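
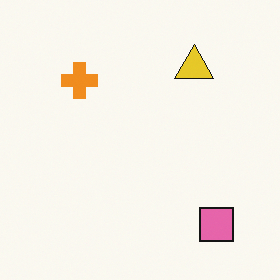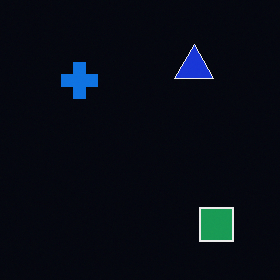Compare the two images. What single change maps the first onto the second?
It was color-inverted (negative).

The light background has become dark and every shape's color is its complement — a photographic negative.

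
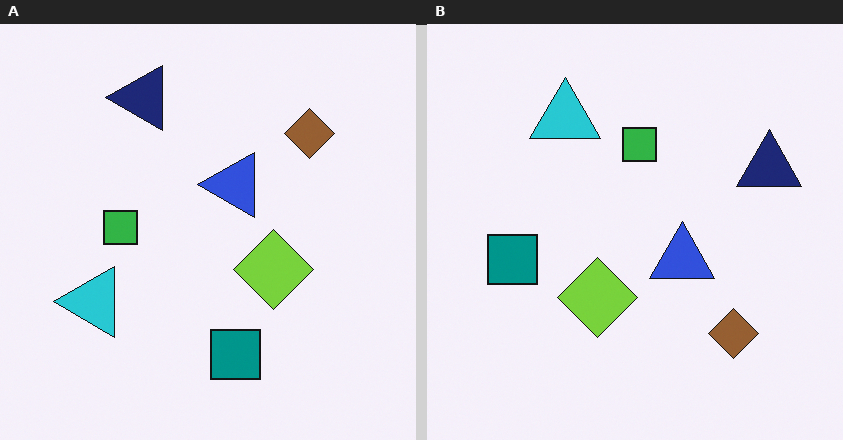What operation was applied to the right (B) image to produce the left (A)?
The image was rotated 90° counter-clockwise.

The navy triangle sits in the right of the right (B) image and the top of the left (A) — consistent with a whole-image 90° counter-clockwise rotation.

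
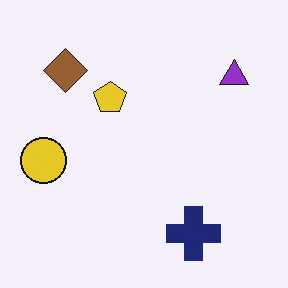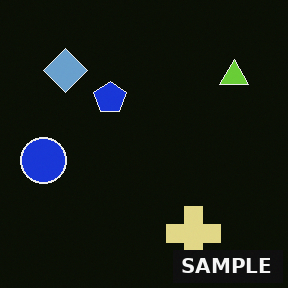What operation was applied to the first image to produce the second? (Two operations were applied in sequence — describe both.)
Color-inverted (negative), then watermarked with the text "SAMPLE" in the lower-right corner.

The light background has become dark and every shape's color is its complement — a photographic negative. A dark label reading "SAMPLE" appears in the lower-right corner.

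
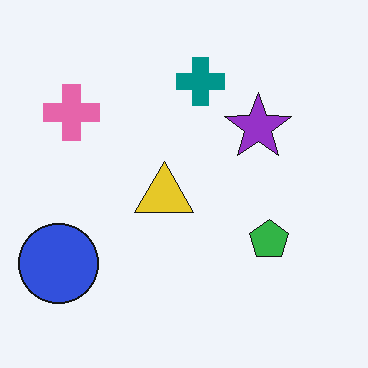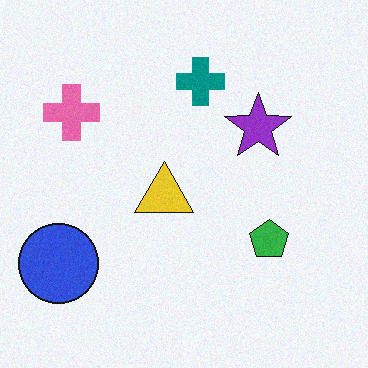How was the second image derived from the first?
The second image is the first degraded with a light layer of grain.

Random speckle covers the whole image, including the flat background.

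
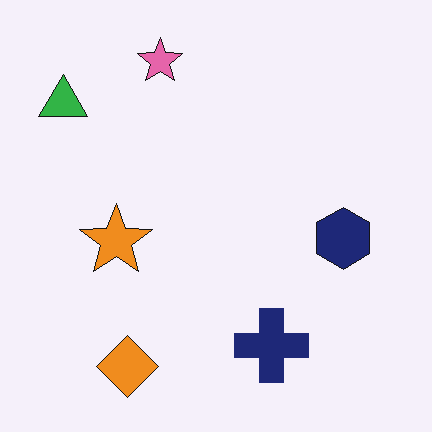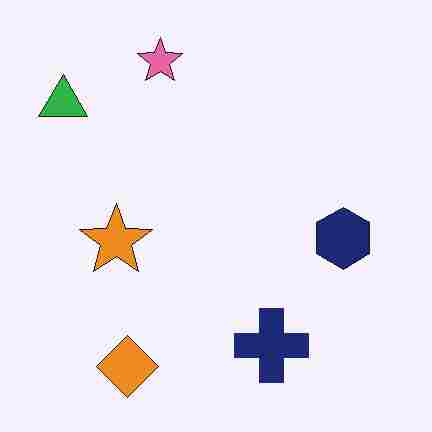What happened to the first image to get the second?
The image was heavily JPEG-compressed with obvious blocking artifacts.

Blocky 8×8 compression artifacts appear around shape edges and the flat background shows ringing — characteristic JPEG degradation.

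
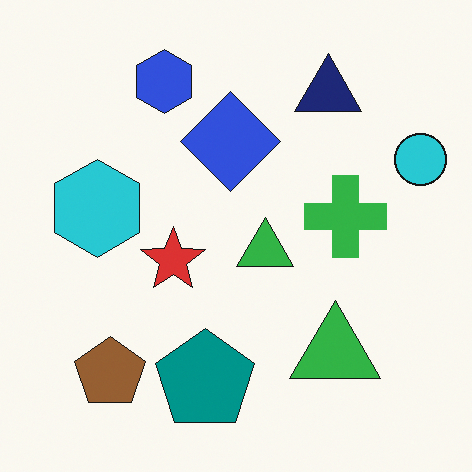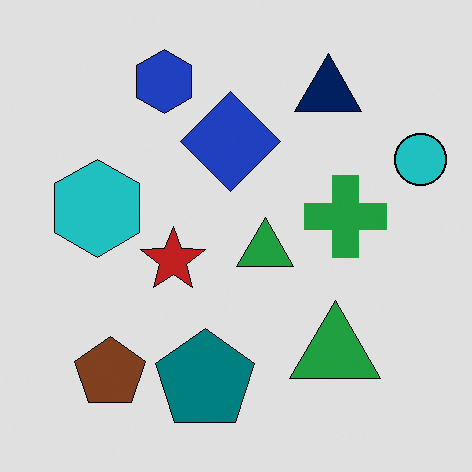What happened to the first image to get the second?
The image was moderately posterized.

Each flat color has snapped to a coarser quantized level — most visibly, the near-white background has dropped to a flat grey.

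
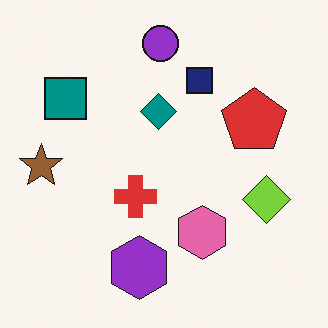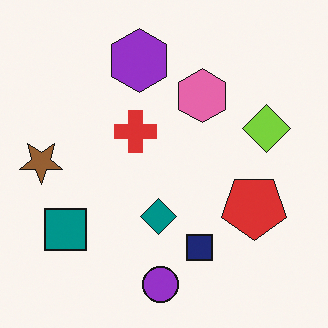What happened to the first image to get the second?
It was flipped vertically (top ↔ bottom).

The purple circle is in the top of the first image and the bottom of the second — shapes on opposite sides of the horizontal midline have swapped in a mirror flip.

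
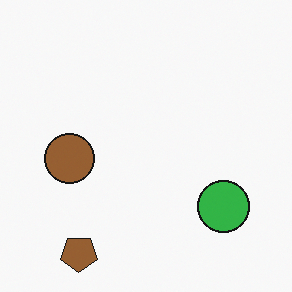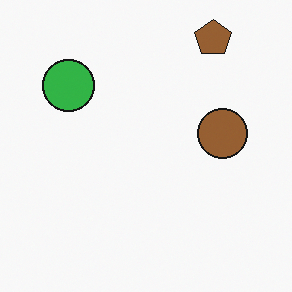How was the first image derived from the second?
Rotated 180°.

The brown pentagon sits in the top-right of the second image and the bottom-left of the first — consistent with a whole-image 180° rotation.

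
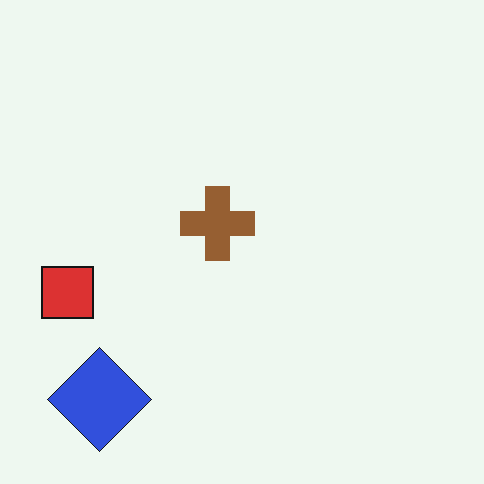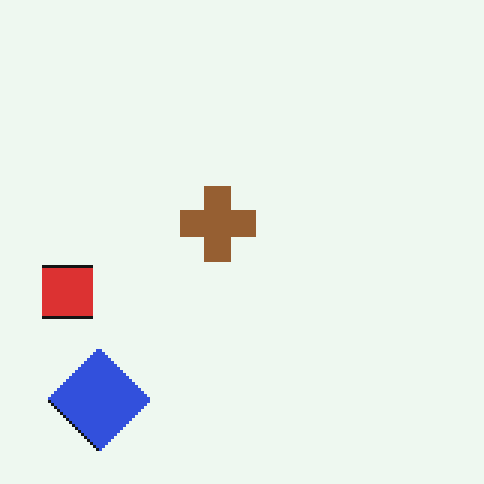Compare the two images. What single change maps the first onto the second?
This is the original image lightly pixelated (a mild mosaic effect).

Shapes are reduced to large square blocks; fine edges and outlines are lost — a downscale-then-upscale (mosaic) effect.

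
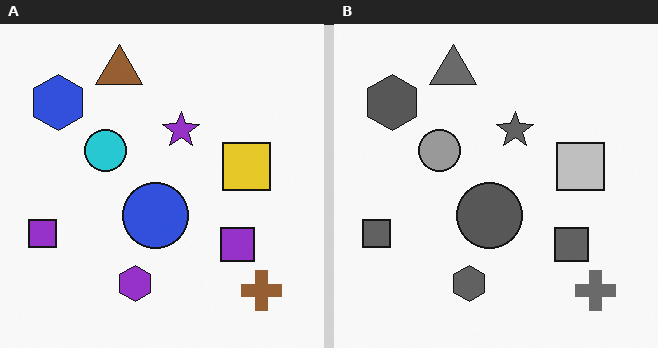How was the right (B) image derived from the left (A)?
This is the original image converted to grayscale.

All color is removed — every shape is now a shade of grey.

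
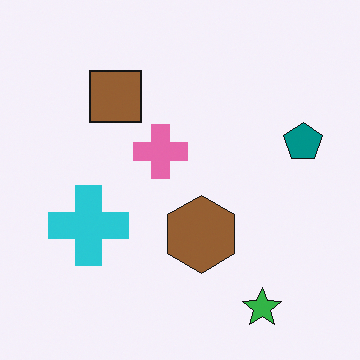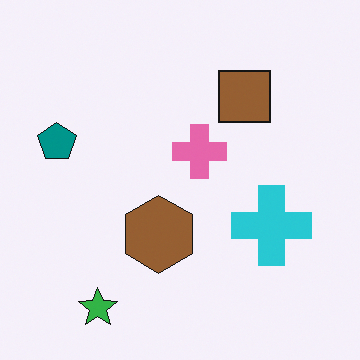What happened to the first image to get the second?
Flipped horizontally (left ↔ right).

The teal pentagon is in the right of the first image and the left of the second — shapes on opposite sides of the vertical midline have swapped in a mirror flip.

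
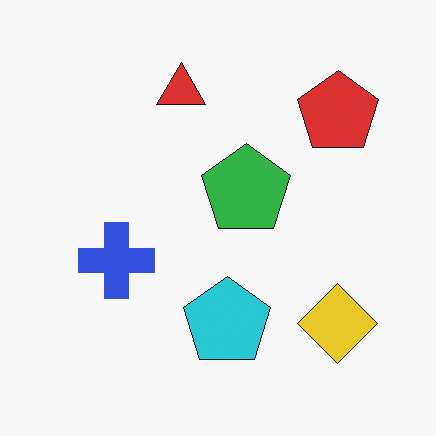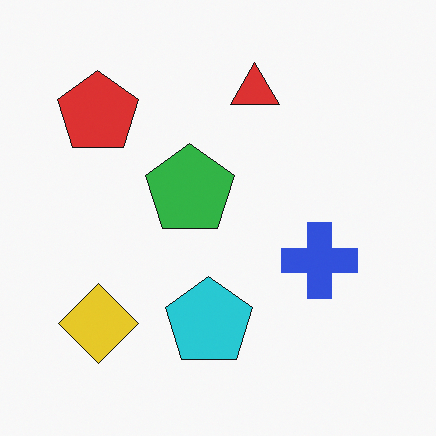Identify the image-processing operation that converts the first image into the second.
The image was flipped horizontally (left ↔ right).

The red pentagon is in the top-right of the first image and the top-left of the second — shapes on opposite sides of the vertical midline have swapped in a mirror flip.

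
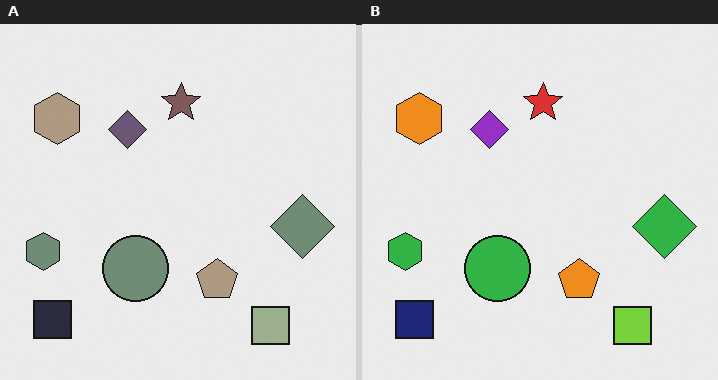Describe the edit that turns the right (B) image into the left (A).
The left (A) image is the right (B) made much more muted (saturation change).

All colors are more muted and greyish — a global saturation change.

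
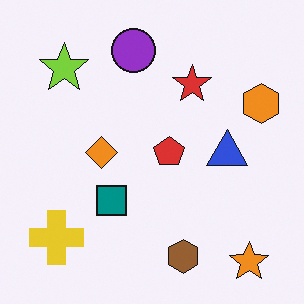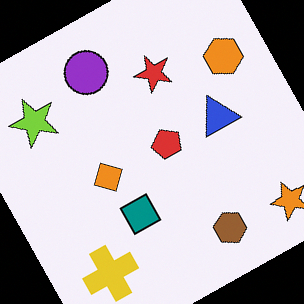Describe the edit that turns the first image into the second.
The image was rotated counter-clockwise by a moderate amount.

Every shape is tilted by the same angle and the image corners show triangular fill wedges — a whole-image rotation by a non-right angle.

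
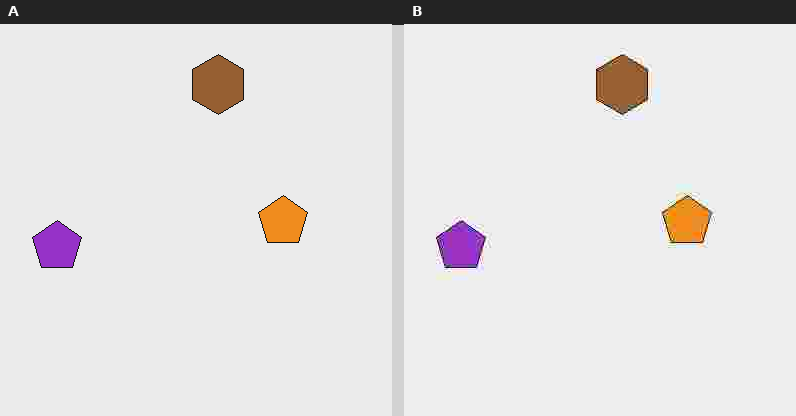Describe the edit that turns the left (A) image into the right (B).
Heavily JPEG-compressed with obvious blocking artifacts.

Blocky 8×8 compression artifacts appear around shape edges and the flat background shows ringing — characteristic JPEG degradation.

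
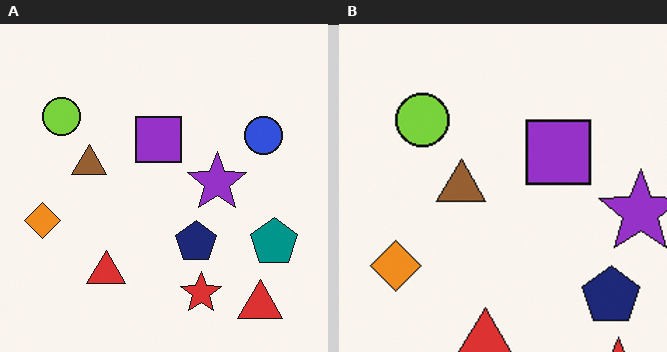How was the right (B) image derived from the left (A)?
The transformation is: cropped to a modestly smaller region and rescaled.

The visible shapes are larger and the field of view is narrower; shapes near the original edges may be partly or wholly outside the frame — a crop-and-rescale.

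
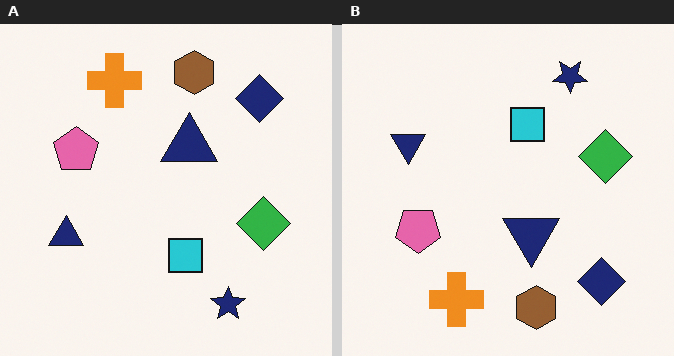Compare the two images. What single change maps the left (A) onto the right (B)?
It was flipped vertically (top ↔ bottom).

The brown hexagon is in the top of the left (A) image and the bottom of the right (B) — shapes on opposite sides of the horizontal midline have swapped in a mirror flip.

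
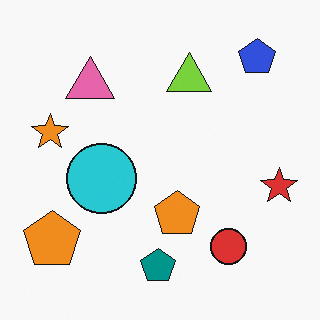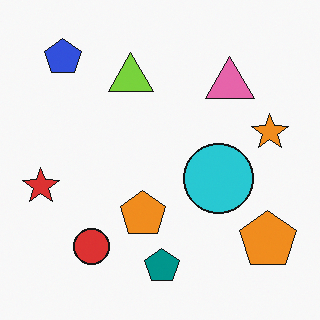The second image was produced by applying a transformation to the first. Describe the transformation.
The transformation is: flipped horizontally (left ↔ right).

The red star is in the right of the first image and the left of the second — shapes on opposite sides of the vertical midline have swapped in a mirror flip.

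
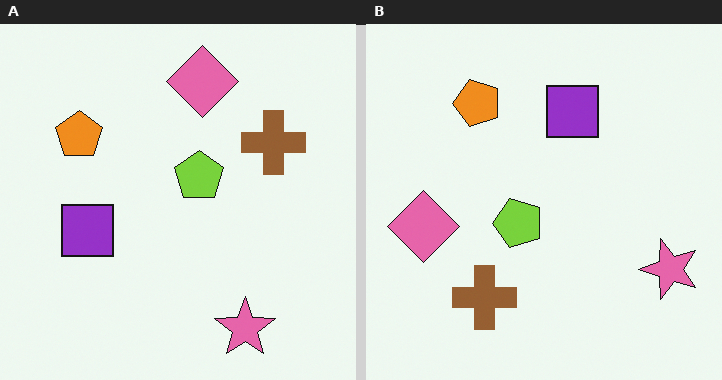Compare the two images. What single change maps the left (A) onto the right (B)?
Transposed (reflected across the top-left ↔ bottom-right diagonal).

Shapes have swapped their row and column positions — what was in the top-right is now in the bottom-left — a diagonal reflection.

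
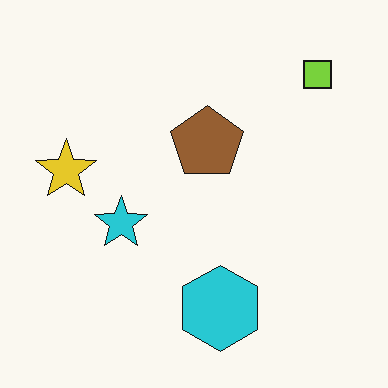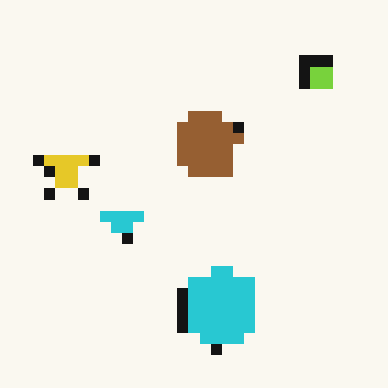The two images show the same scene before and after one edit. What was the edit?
It was heavily pixelated into large blocks.

Shapes are reduced to large square blocks; fine edges and outlines are lost — a downscale-then-upscale (mosaic) effect.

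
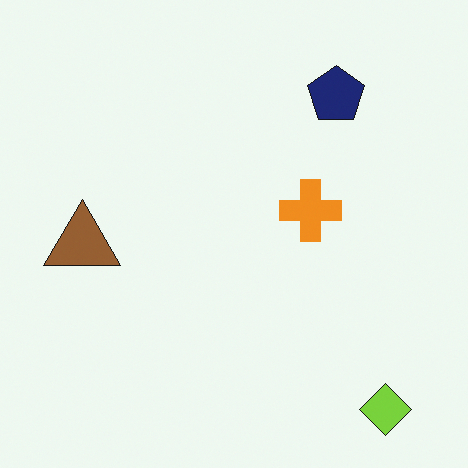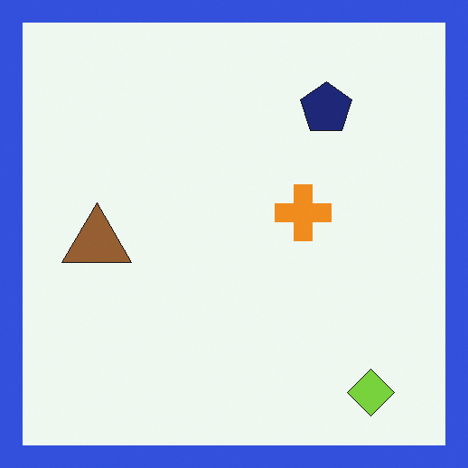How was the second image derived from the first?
The image was framed with a blue border.

A solid blue frame runs around the edge of the second image, with the content slightly shrunk inside it.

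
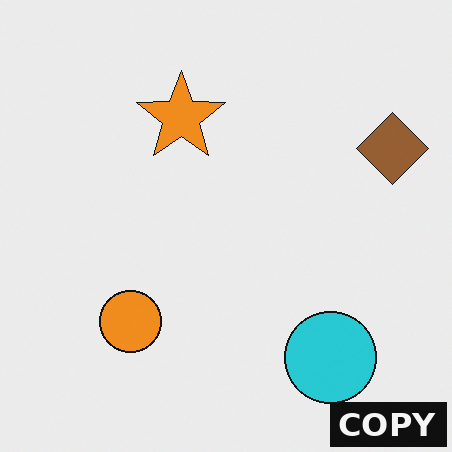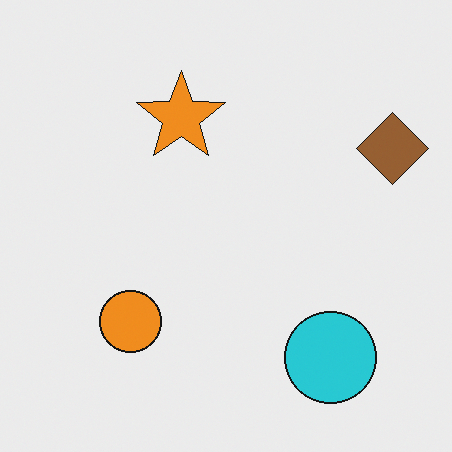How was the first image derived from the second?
Watermarked with the text "COPY" in the lower-right corner.

A dark label reading "COPY" appears in the lower-right corner.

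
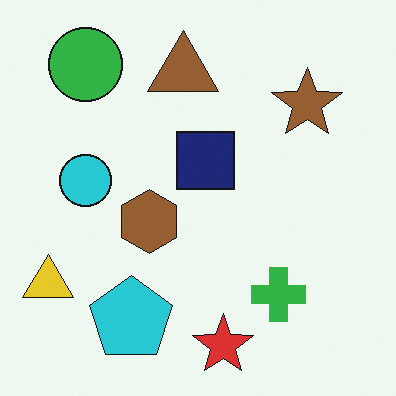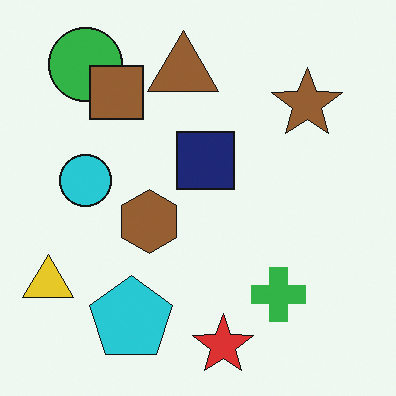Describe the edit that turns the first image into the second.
It was overlaid with an additional brown square.

A brown square appears in the second image that is absent from the first.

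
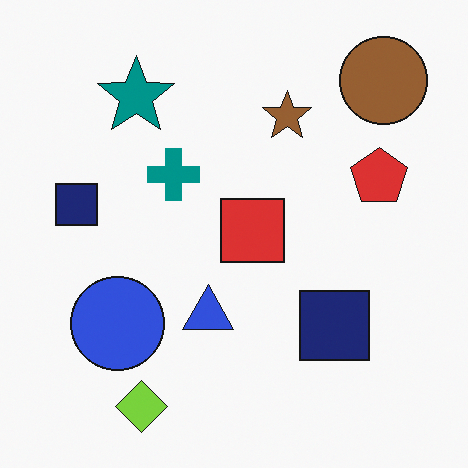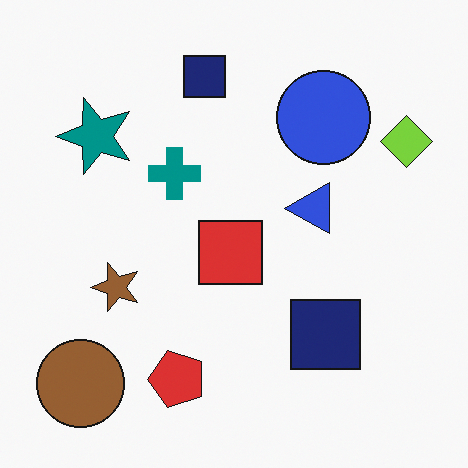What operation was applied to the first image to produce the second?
The image was transposed (reflected across the top-left ↔ bottom-right diagonal).

Shapes have swapped their row and column positions — what was in the top-right is now in the bottom-left — a diagonal reflection.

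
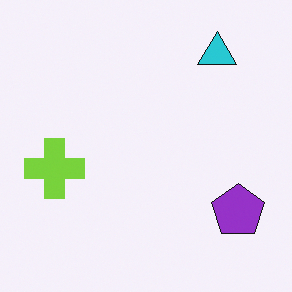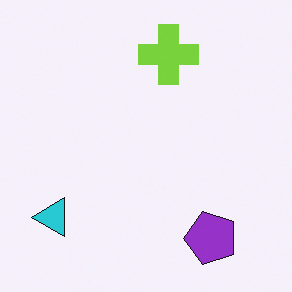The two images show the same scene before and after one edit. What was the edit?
The image was transposed (reflected across the top-left ↔ bottom-right diagonal).

Shapes have swapped their row and column positions — what was in the top-right is now in the bottom-left — a diagonal reflection.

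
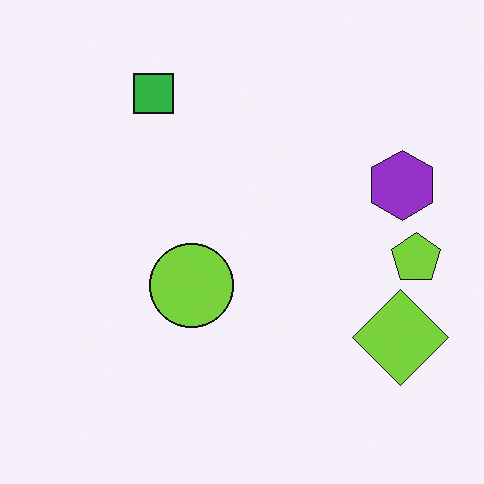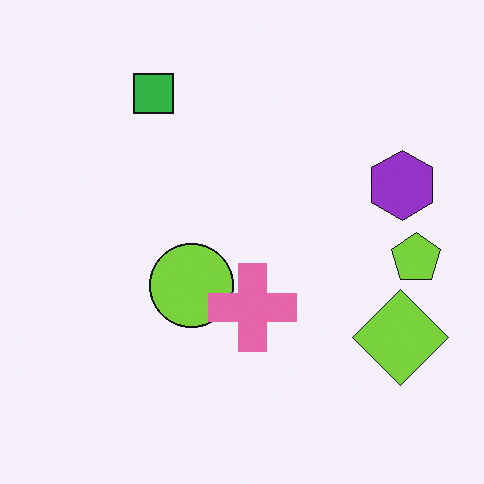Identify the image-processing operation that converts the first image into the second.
The image was overlaid with an additional pink cross.

A pink cross appears in the second image that is absent from the first.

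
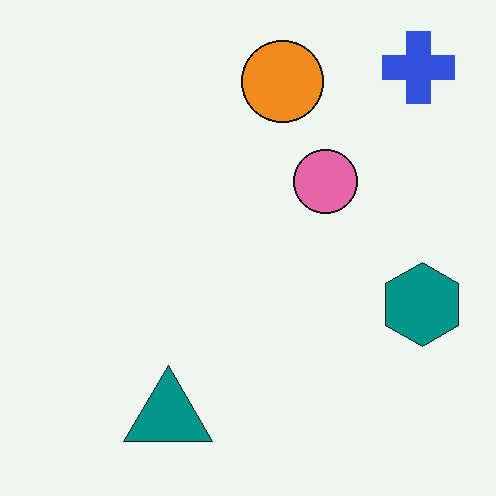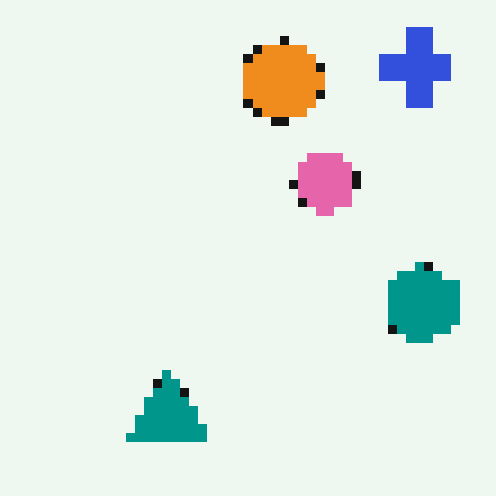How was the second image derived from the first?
The second image is the first heavily pixelated into large blocks.

Shapes are reduced to large square blocks; fine edges and outlines are lost — a downscale-then-upscale (mosaic) effect.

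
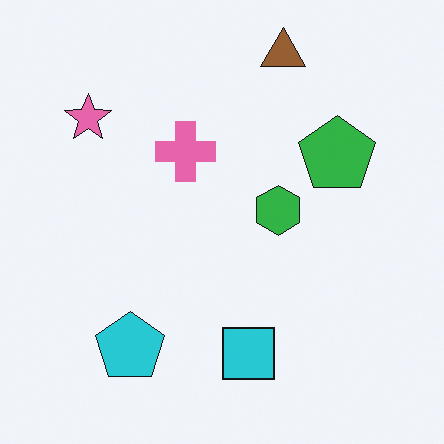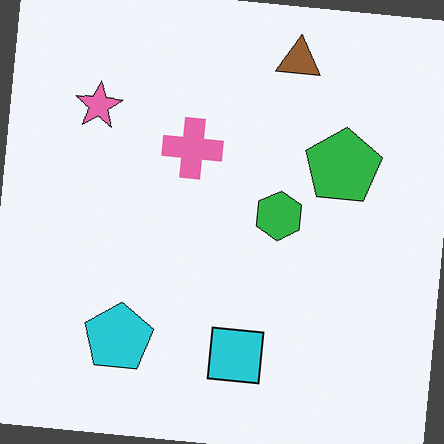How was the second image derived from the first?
It was rotated clockwise by a small amount.

Every shape is tilted by the same angle and the image corners show triangular fill wedges — a whole-image rotation by a non-right angle.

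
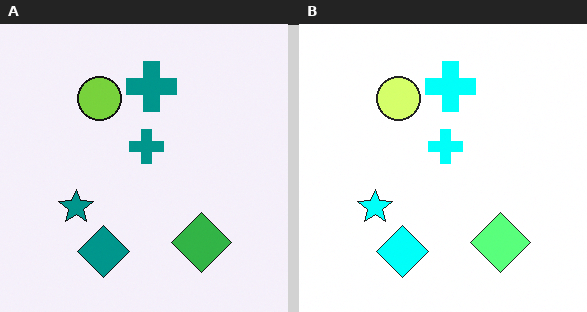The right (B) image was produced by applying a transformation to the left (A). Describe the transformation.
It was substantially brightened.

Every pixel — background and shapes alike — is uniformly brightened.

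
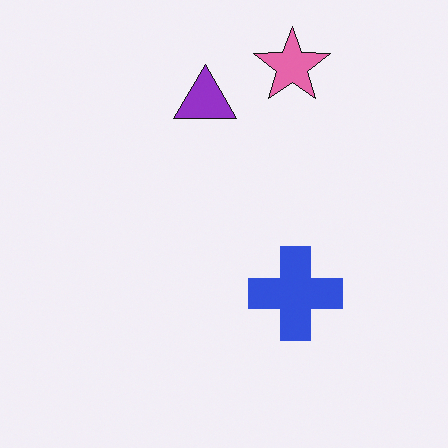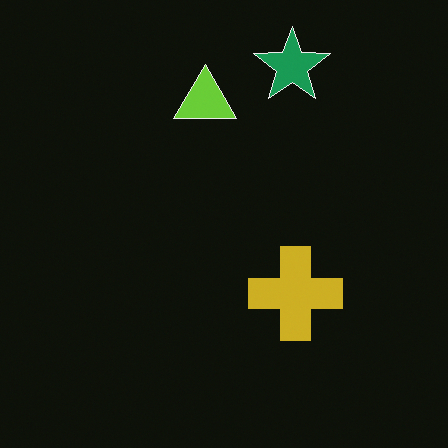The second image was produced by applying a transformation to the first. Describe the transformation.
This is the original image color-inverted (negative).

The light background has become dark and every shape's color is its complement — a photographic negative.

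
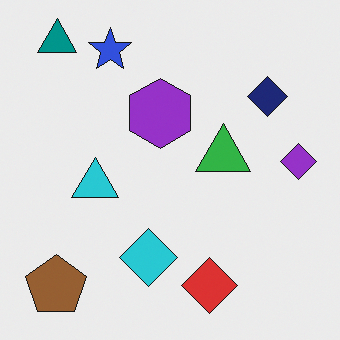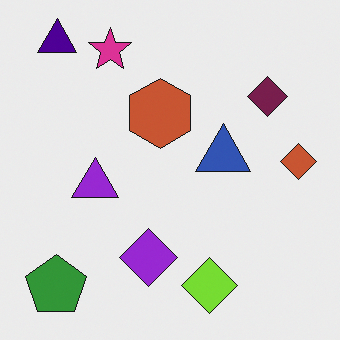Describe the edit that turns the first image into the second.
The image was hue-shifted noticeably.

Every shape's color has rotated by the same amount around the hue wheel — a uniform hue shift.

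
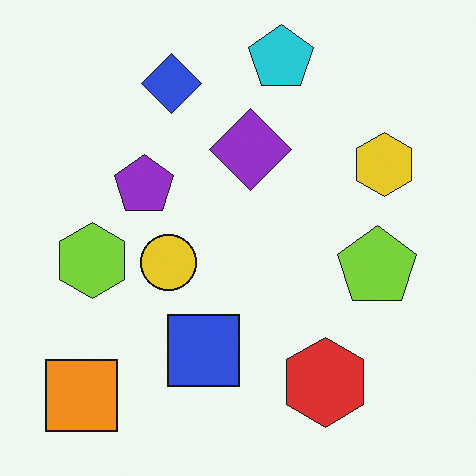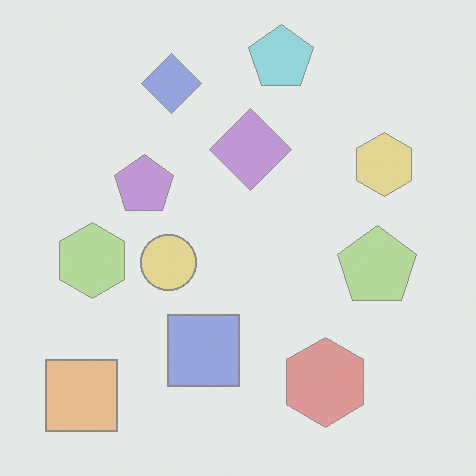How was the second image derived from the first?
Given much lower contrast.

Tones are pushed toward mid-grey across the whole image — a global contrast change.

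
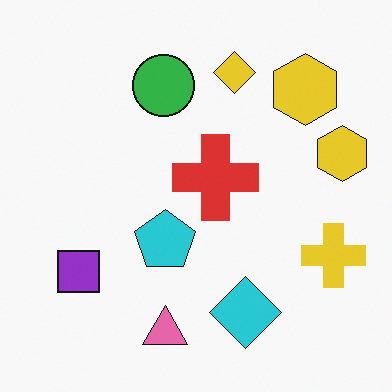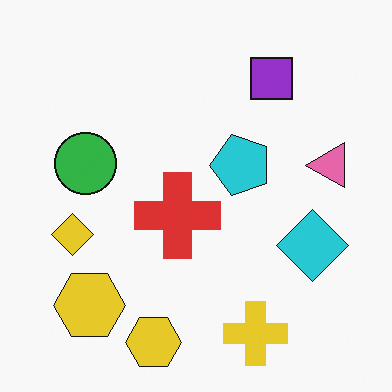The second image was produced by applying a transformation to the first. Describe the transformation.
This is the original image transposed (reflected across the top-left ↔ bottom-right diagonal).

Shapes have swapped their row and column positions — what was in the top-right is now in the bottom-left — a diagonal reflection.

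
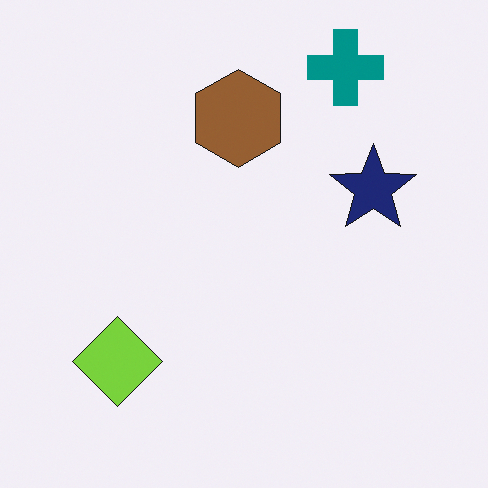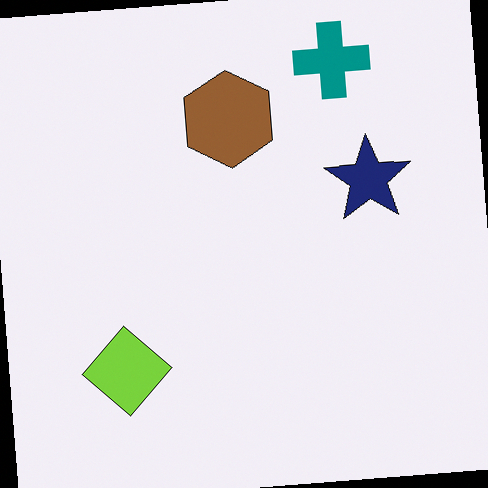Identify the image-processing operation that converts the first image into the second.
The second image is the first rotated counter-clockwise by a slight angle.

Every shape is tilted by the same angle and the image corners show triangular fill wedges — a whole-image rotation by a non-right angle.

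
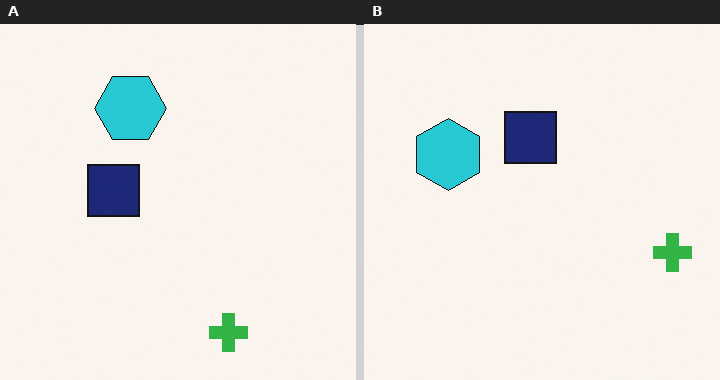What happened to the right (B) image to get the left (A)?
Transposed (reflected across the top-left ↔ bottom-right diagonal).

Shapes have swapped their row and column positions — what was in the top-right is now in the bottom-left — a diagonal reflection.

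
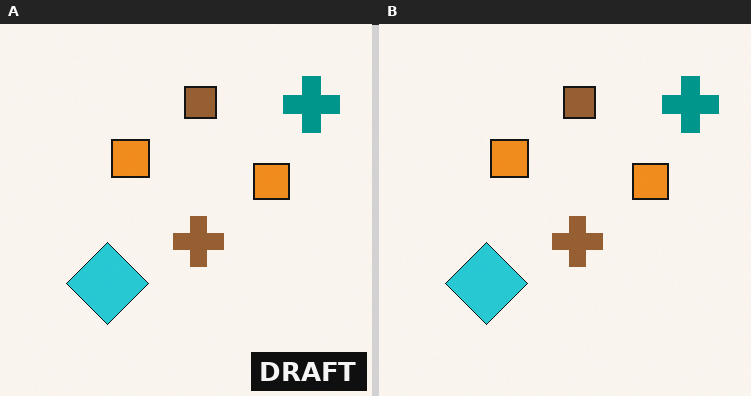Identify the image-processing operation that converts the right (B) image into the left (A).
The left (A) image is the right (B) watermarked with the text "DRAFT" in the lower-right corner.

A dark label reading "DRAFT" appears in the lower-right corner.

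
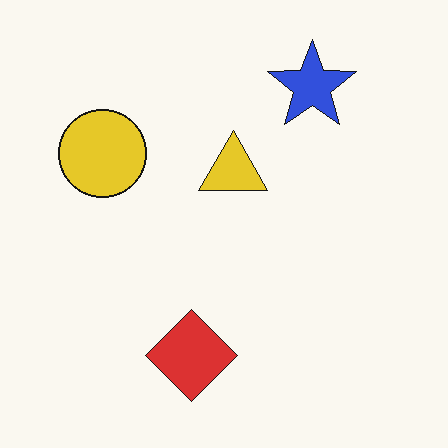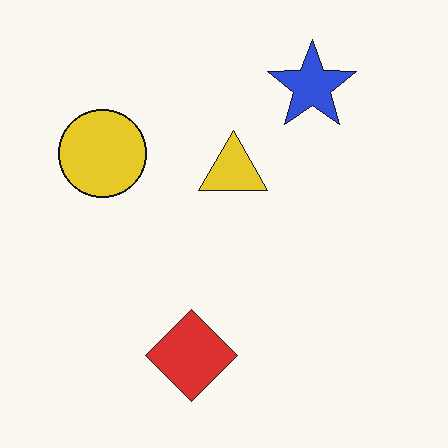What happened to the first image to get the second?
This is the original image given moderate JPEG compression.

Blocky 8×8 compression artifacts appear around shape edges and the flat background shows ringing — characteristic JPEG degradation.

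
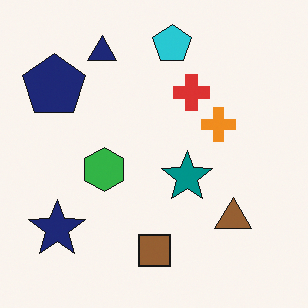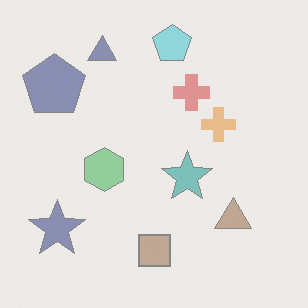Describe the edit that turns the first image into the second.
The image was washed out (contrast reduced).

Tones are pushed toward mid-grey across the whole image — a global contrast change.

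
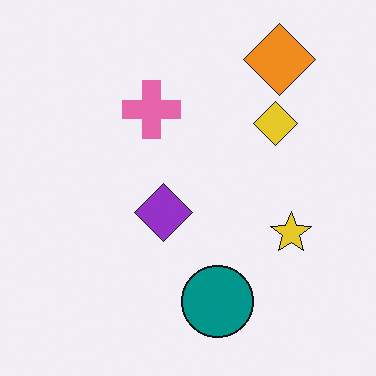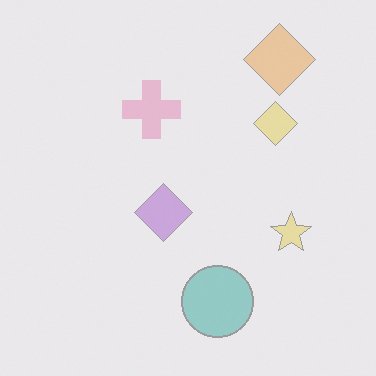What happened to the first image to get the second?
The transformation is: given much lower contrast.

Tones are pushed toward mid-grey across the whole image — a global contrast change.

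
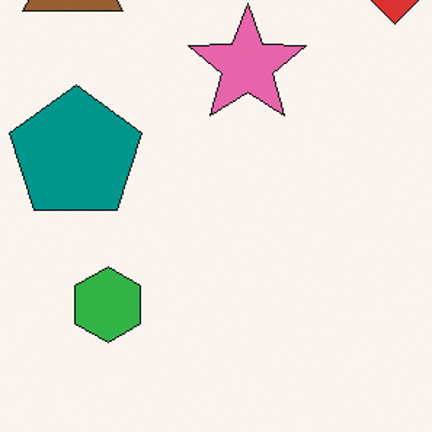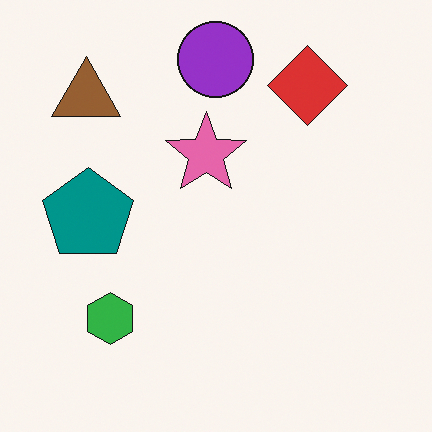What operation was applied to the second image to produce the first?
The first image is the second cropped slightly and scaled back up.

The visible shapes are larger and the field of view is narrower; shapes near the original edges may be partly or wholly outside the frame — a crop-and-rescale.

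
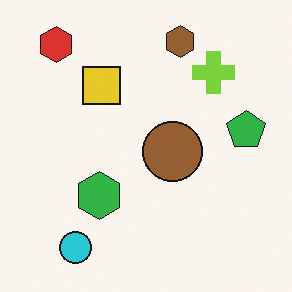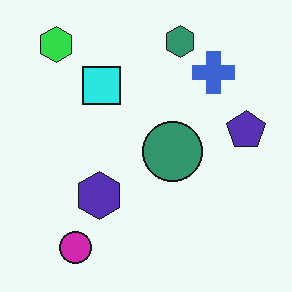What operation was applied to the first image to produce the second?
The second image is the first hue-shifted noticeably.

Every shape's color has rotated by the same amount around the hue wheel — a uniform hue shift.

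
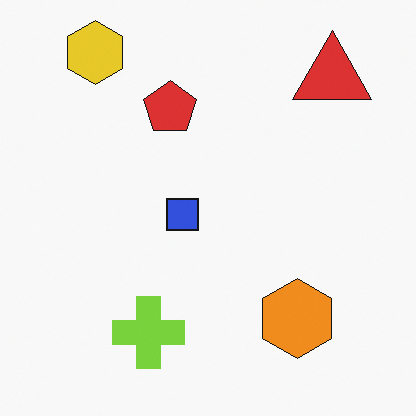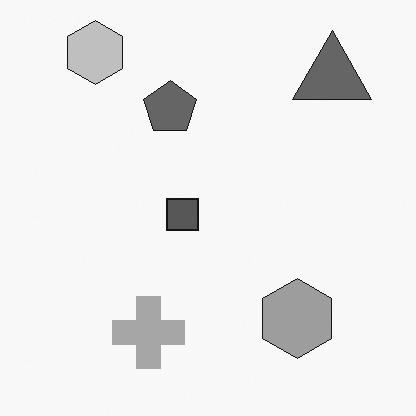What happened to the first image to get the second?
This is the original image converted to grayscale.

All color is removed — every shape is now a shade of grey.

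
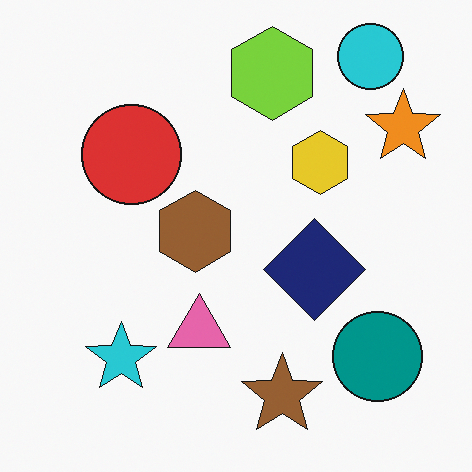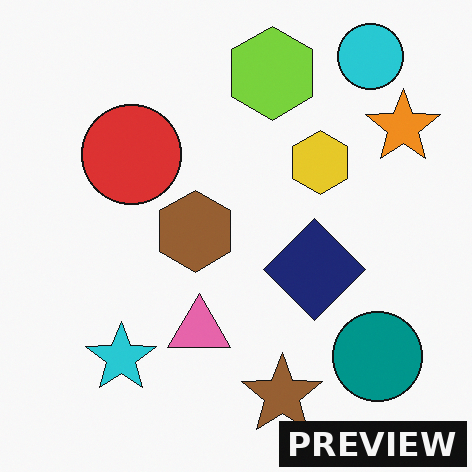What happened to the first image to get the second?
Watermarked with the text "PREVIEW" in the lower-right corner.

A dark label reading "PREVIEW" appears in the lower-right corner.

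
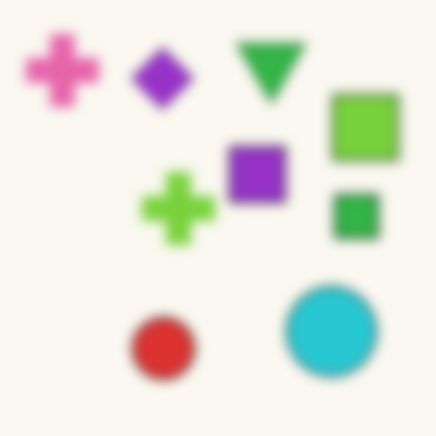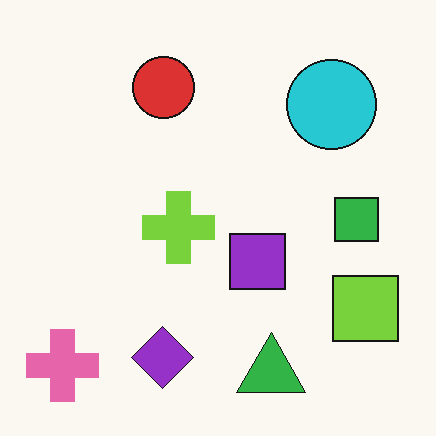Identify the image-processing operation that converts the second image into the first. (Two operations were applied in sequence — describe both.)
Flipped vertically (top ↔ bottom), then heavily blurred.

The green triangle is in the bottom of the second image and the top of the first — shapes on opposite sides of the horizontal midline have swapped in a mirror flip. Shape edges and outlines are uniformly softened across the whole image.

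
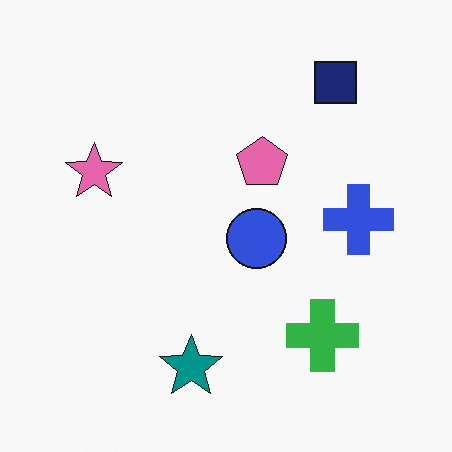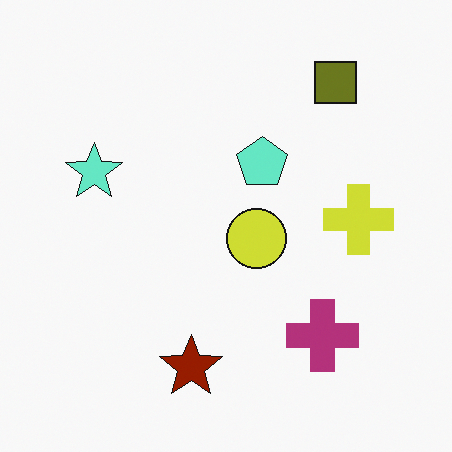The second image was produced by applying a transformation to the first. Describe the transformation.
The image was hue-shifted through roughly half the color wheel.

Every shape's color has rotated by the same amount around the hue wheel — a uniform hue shift.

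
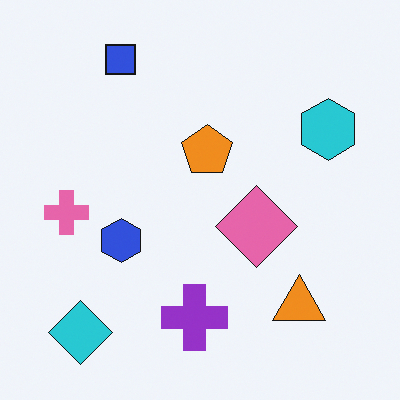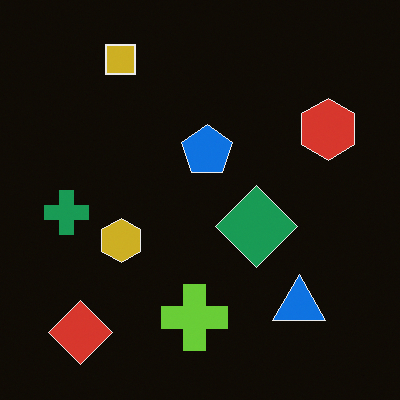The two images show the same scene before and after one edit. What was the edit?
The image was color-inverted (negative).

The light background has become dark and every shape's color is its complement — a photographic negative.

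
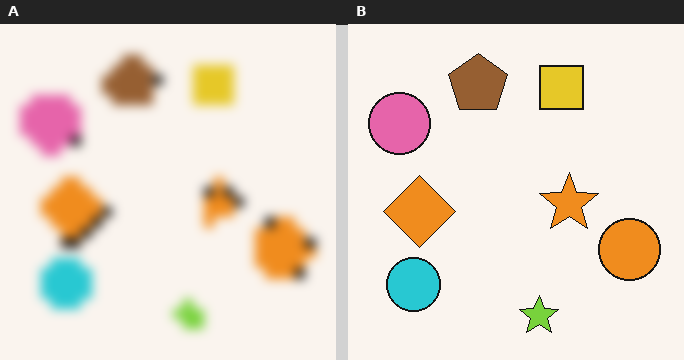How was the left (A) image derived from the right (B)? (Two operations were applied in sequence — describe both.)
Heavily pixelated into large blocks, then strongly gaussian-blurred.

Shapes are reduced to large square blocks; fine edges and outlines are lost — a downscale-then-upscale (mosaic) effect. Shape edges and outlines are uniformly softened across the whole image.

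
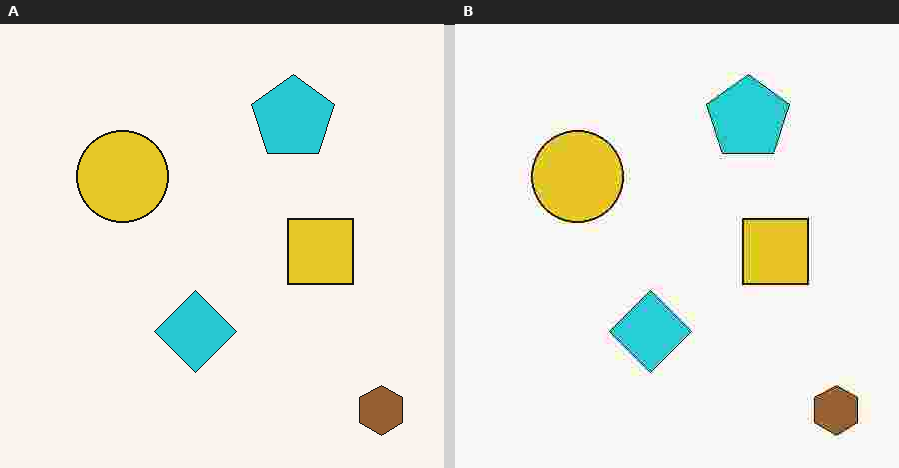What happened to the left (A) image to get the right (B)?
This is the original image degraded with heavy JPEG compression.

Blocky 8×8 compression artifacts appear around shape edges and the flat background shows ringing — characteristic JPEG degradation.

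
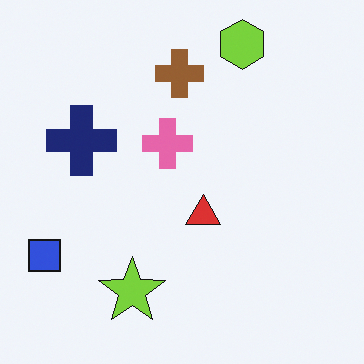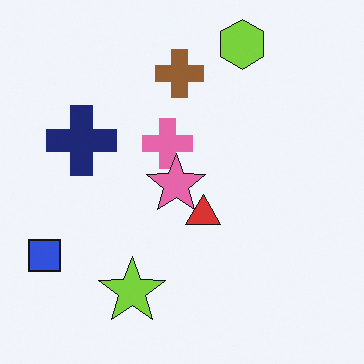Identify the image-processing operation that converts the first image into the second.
The transformation is: overlaid with an additional pink star.

A pink star appears in the second image that is absent from the first.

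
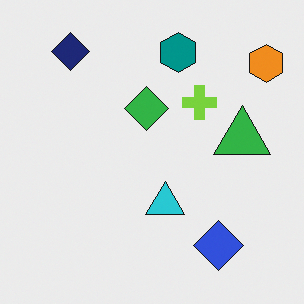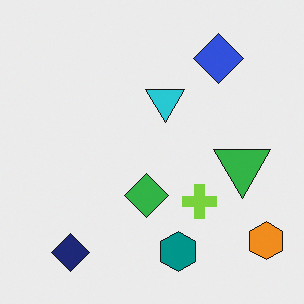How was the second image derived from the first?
The second image is the first flipped vertically (top ↔ bottom).

The navy diamond is in the top-left of the first image and the bottom-left of the second — shapes on opposite sides of the horizontal midline have swapped in a mirror flip.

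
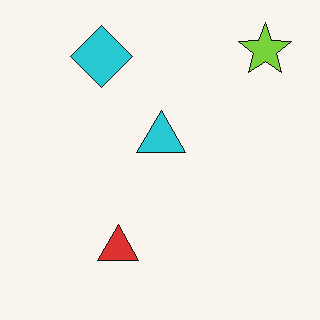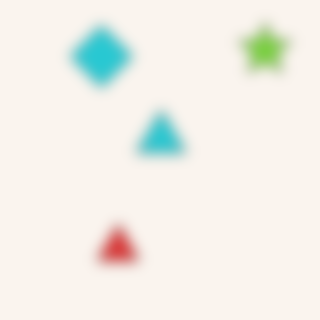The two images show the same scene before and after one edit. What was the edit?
The second image is the first heavily blurred.

Shape edges and outlines are uniformly softened across the whole image.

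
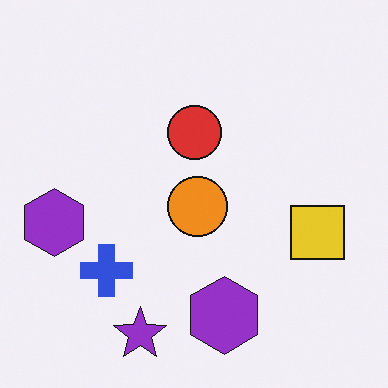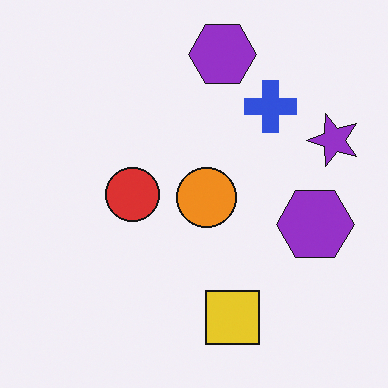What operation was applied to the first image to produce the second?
The transformation is: transposed (reflected across the top-left ↔ bottom-right diagonal).

Shapes have swapped their row and column positions — what was in the top-right is now in the bottom-left — a diagonal reflection.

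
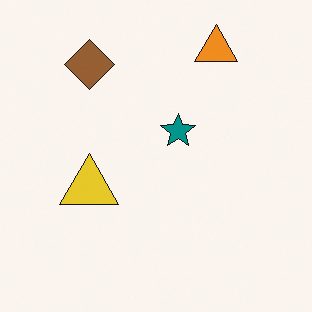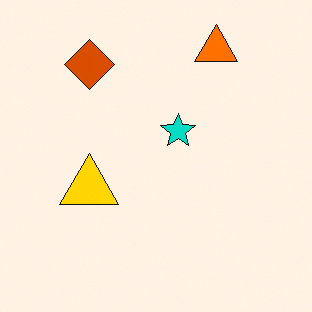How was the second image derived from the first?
It was made much more vivid (saturation change).

All colors are more vivid — a global saturation change.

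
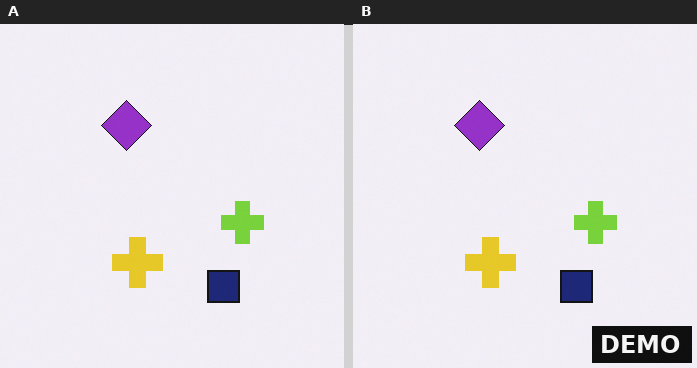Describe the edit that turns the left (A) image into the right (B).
Watermarked with the text "DEMO" in the lower-right corner.

A dark label reading "DEMO" appears in the lower-right corner.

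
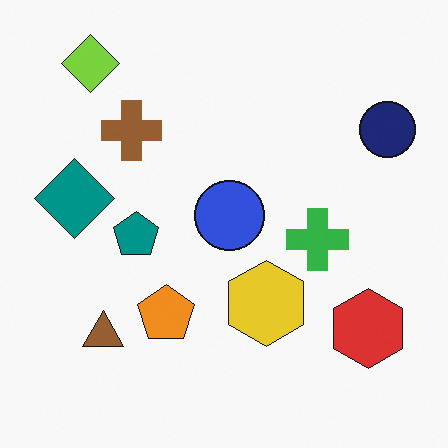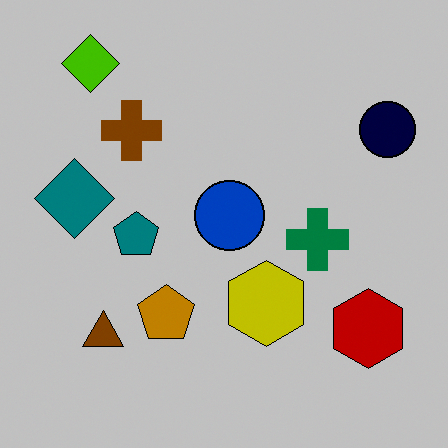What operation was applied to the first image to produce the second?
The second image is the first aggressively posterized.

Each flat color has snapped to a coarser quantized level — most visibly, the near-white background has dropped to a flat grey.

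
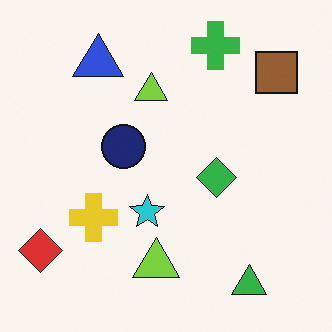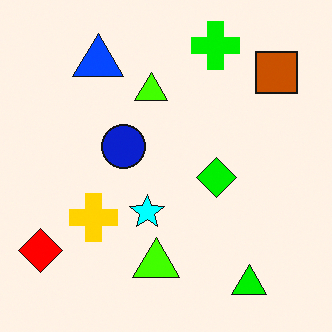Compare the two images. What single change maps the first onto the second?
The second image is the first heavily oversaturated.

All colors are more vivid — a global saturation change.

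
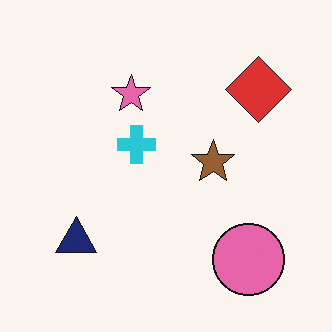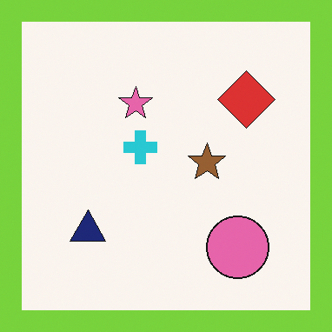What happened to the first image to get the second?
Framed with a lime border.

A solid lime frame runs around the edge of the second image, with the content slightly shrunk inside it.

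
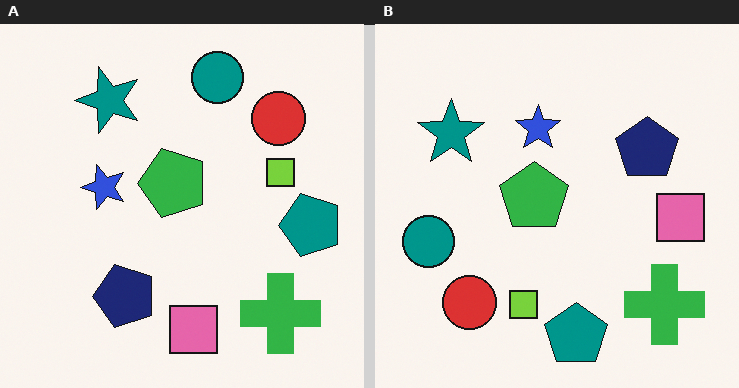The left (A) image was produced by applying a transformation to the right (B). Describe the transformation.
The transformation is: transposed (reflected across the top-left ↔ bottom-right diagonal).

Shapes have swapped their row and column positions — what was in the top-right is now in the bottom-left — a diagonal reflection.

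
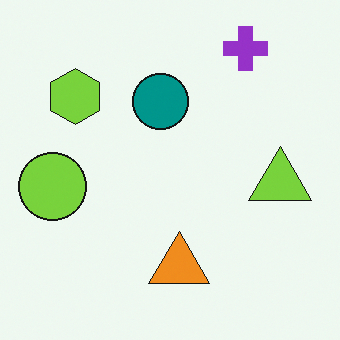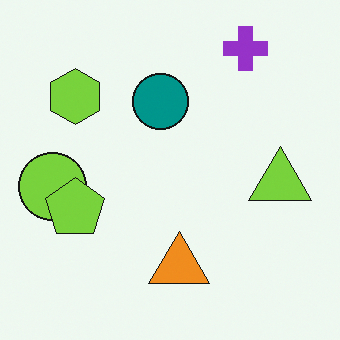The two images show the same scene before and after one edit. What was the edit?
This is the original image overlaid with an additional lime pentagon.

A lime pentagon appears in the second image that is absent from the first.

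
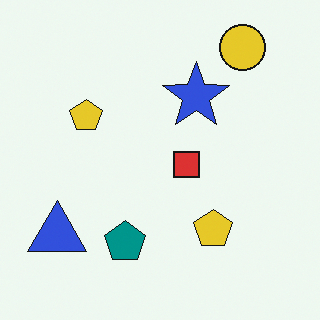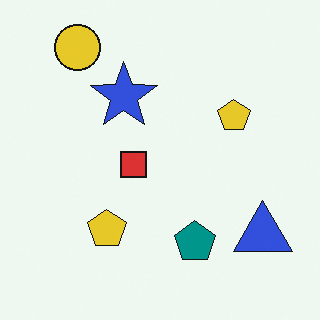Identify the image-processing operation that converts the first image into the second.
Flipped horizontally (left ↔ right).

The blue triangle is in the bottom-left of the first image and the bottom-right of the second — shapes on opposite sides of the vertical midline have swapped in a mirror flip.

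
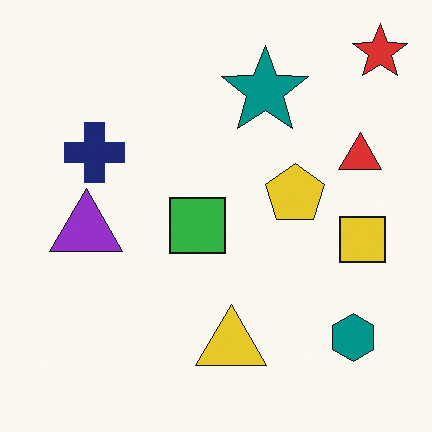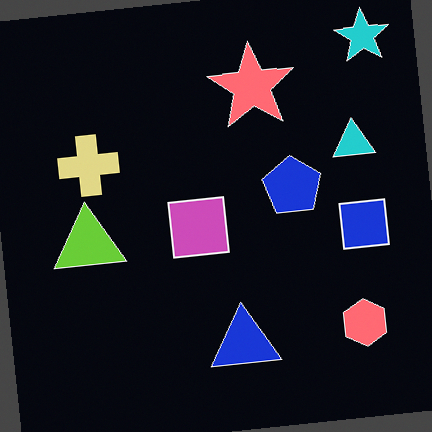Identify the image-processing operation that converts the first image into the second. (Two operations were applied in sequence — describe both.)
The image was color-inverted (negative), then rotated counter-clockwise by a slight angle.

The light background has become dark and every shape's color is its complement — a photographic negative. Every shape is tilted by the same angle and the image corners show triangular fill wedges — a whole-image rotation by a non-right angle.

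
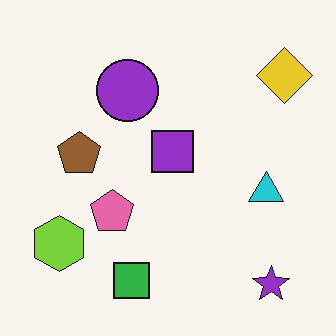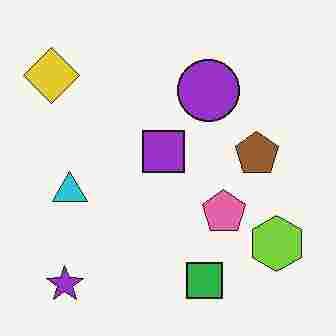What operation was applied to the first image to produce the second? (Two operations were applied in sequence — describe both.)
The second image is the first heavily JPEG-compressed with obvious blocking artifacts, then flipped horizontally (left ↔ right).

Blocky 8×8 compression artifacts appear around shape edges and the flat background shows ringing — characteristic JPEG degradation. The yellow diamond is in the top-right of the first image and the top-left of the second — shapes on opposite sides of the vertical midline have swapped in a mirror flip.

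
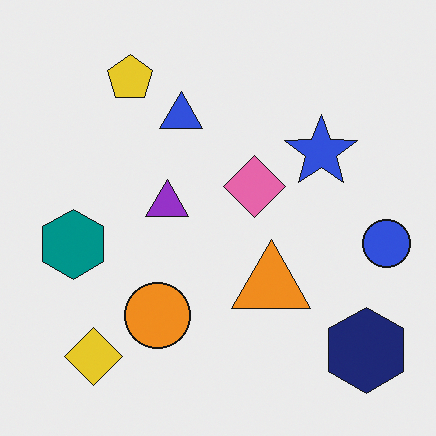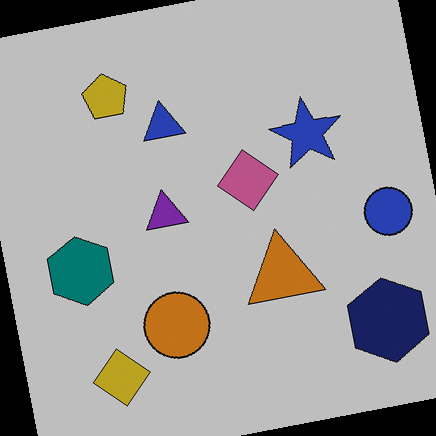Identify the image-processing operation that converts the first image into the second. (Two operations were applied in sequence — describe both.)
The image was rotated counter-clockwise by a slight angle, then darkened a little.

Every shape is tilted by the same angle and the image corners show triangular fill wedges — a whole-image rotation by a non-right angle. Every pixel — background and shapes alike — is uniformly darkened.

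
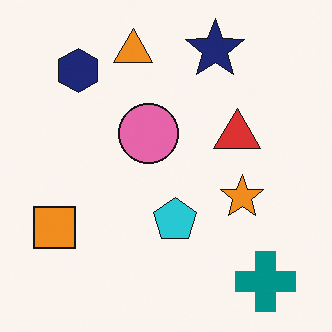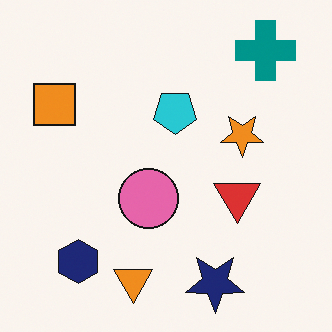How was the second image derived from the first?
The transformation is: flipped vertically (top ↔ bottom).

The navy star is in the top of the first image and the bottom of the second — shapes on opposite sides of the horizontal midline have swapped in a mirror flip.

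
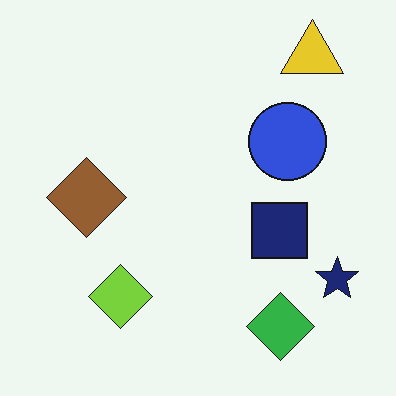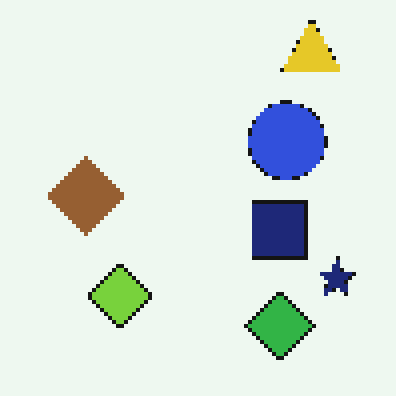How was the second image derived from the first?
It was lightly pixelated (a mild mosaic effect).

Shapes are reduced to large square blocks; fine edges and outlines are lost — a downscale-then-upscale (mosaic) effect.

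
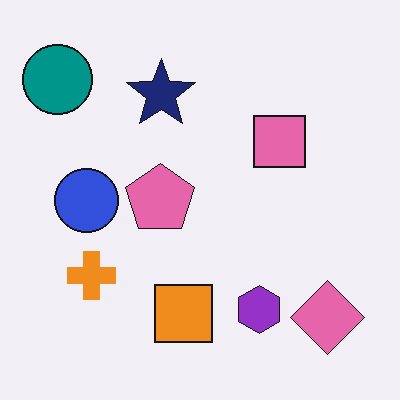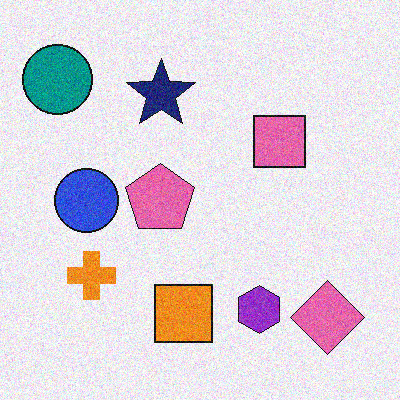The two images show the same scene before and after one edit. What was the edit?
Degraded with moderate additive noise.

Random speckle covers the whole image, including the flat background.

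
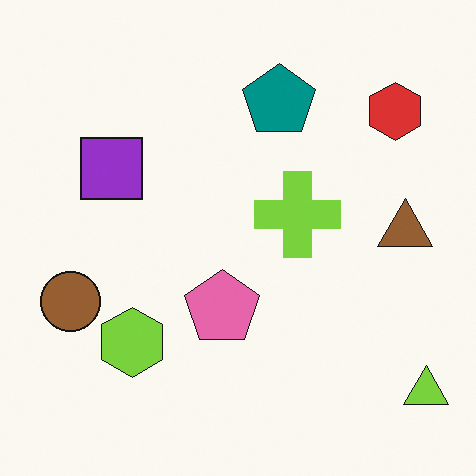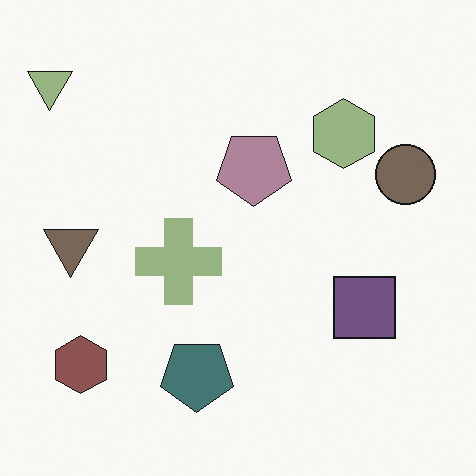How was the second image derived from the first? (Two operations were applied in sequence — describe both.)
The image was rotated 180°, then made much more muted (saturation change).

The lime triangle sits in the bottom-right of the first image and the top-left of the second — consistent with a whole-image 180° rotation. All colors are more muted and greyish — a global saturation change.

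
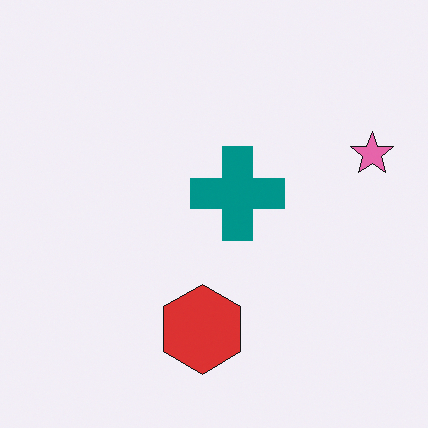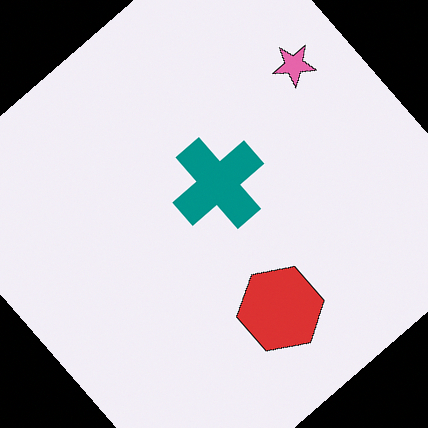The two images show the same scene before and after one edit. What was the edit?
The image was rotated counter-clockwise by a large amount — several tens of degrees.

Every shape is tilted by the same angle and the image corners show triangular fill wedges — a whole-image rotation by a non-right angle.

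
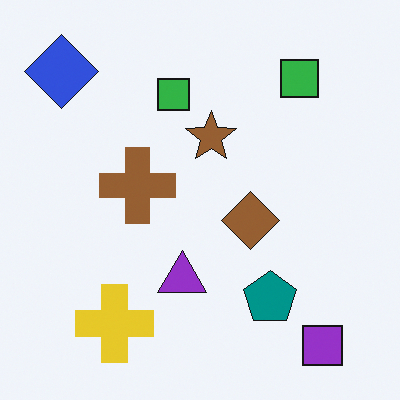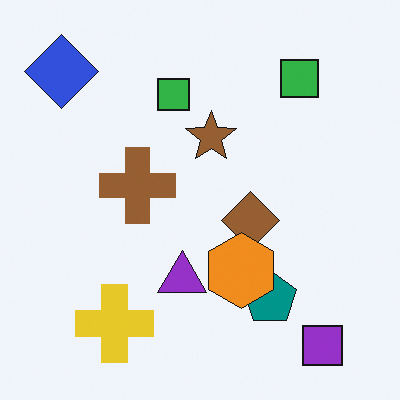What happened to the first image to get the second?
This is the original image overlaid with an additional orange hexagon.

An orange hexagon appears in the second image that is absent from the first.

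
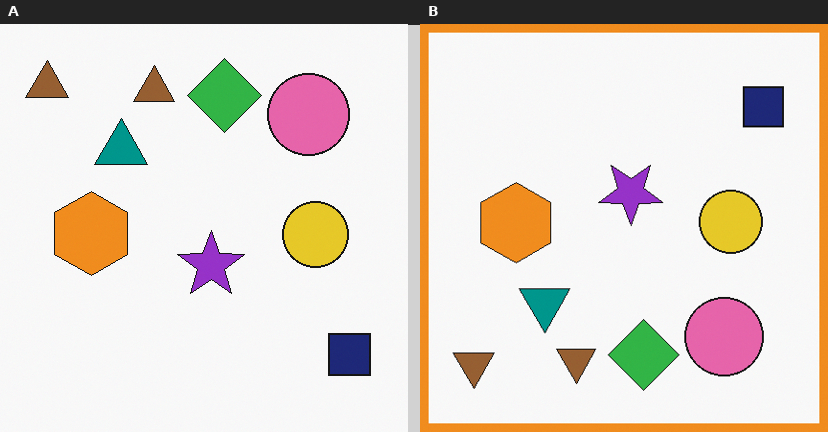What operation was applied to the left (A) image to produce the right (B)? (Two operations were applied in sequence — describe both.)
The transformation is: flipped vertically (top ↔ bottom), then framed with a orange border.

The green diamond is in the top of the left (A) image and the bottom of the right (B) — shapes on opposite sides of the horizontal midline have swapped in a mirror flip. A solid orange frame runs around the edge of the right (B) image, with the content slightly shrunk inside it.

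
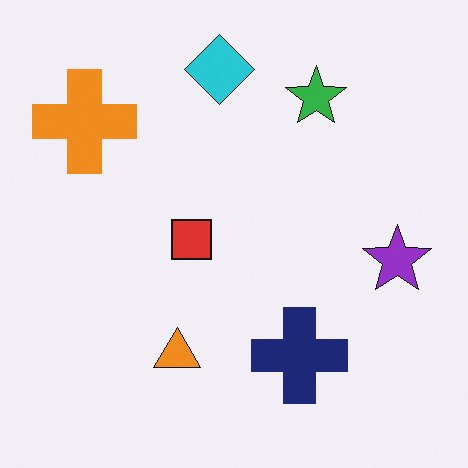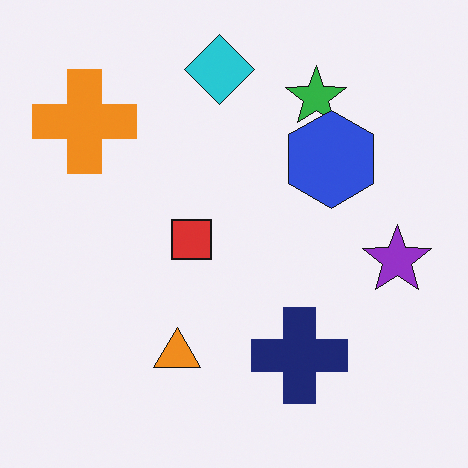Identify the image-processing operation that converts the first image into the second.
The second image is the first overlaid with an additional blue hexagon.

A blue hexagon appears in the second image that is absent from the first.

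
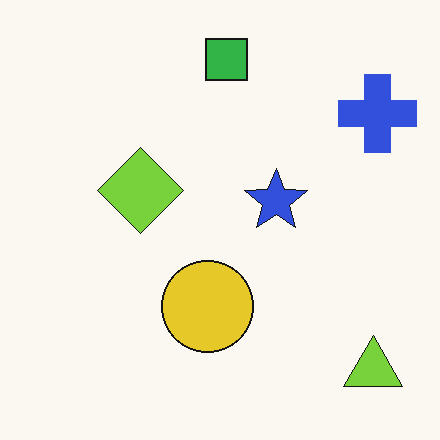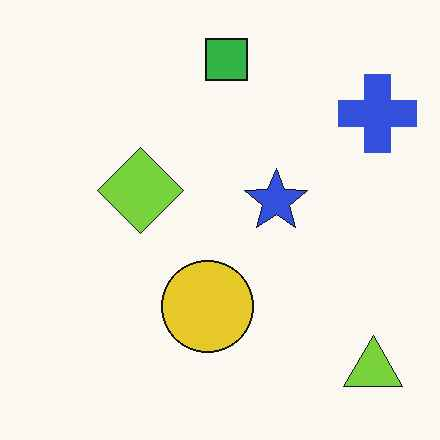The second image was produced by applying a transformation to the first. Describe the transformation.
JPEG-compressed with visible artifacts.

Blocky 8×8 compression artifacts appear around shape edges and the flat background shows ringing — characteristic JPEG degradation.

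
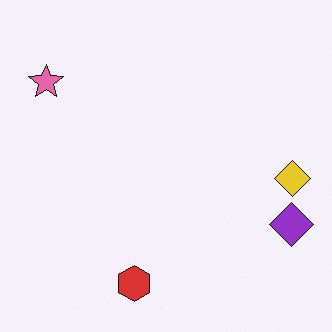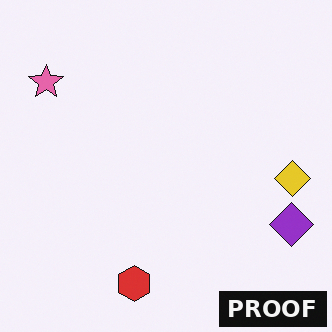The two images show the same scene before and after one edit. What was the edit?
The second image is the first watermarked with the text "PROOF" in the lower-right corner.

A dark label reading "PROOF" appears in the lower-right corner.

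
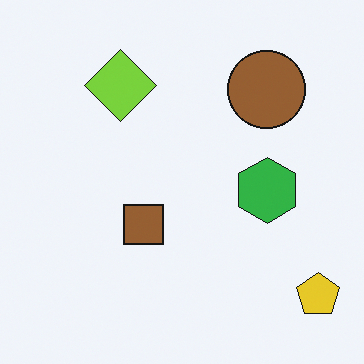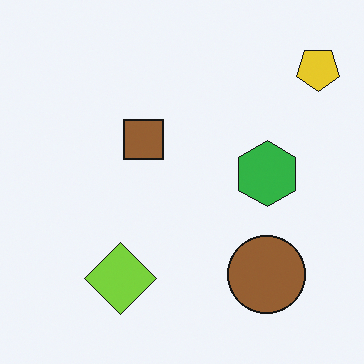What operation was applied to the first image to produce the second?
It was flipped vertically (top ↔ bottom).

The yellow pentagon is in the bottom-right of the first image and the top-right of the second — shapes on opposite sides of the horizontal midline have swapped in a mirror flip.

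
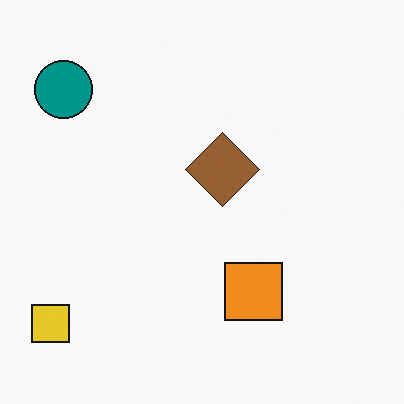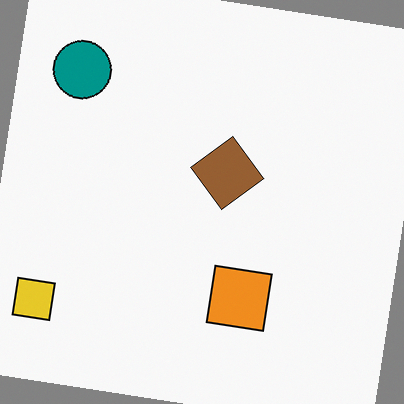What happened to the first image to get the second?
It was rotated clockwise by a small amount.

Every shape is tilted by the same angle and the image corners show triangular fill wedges — a whole-image rotation by a non-right angle.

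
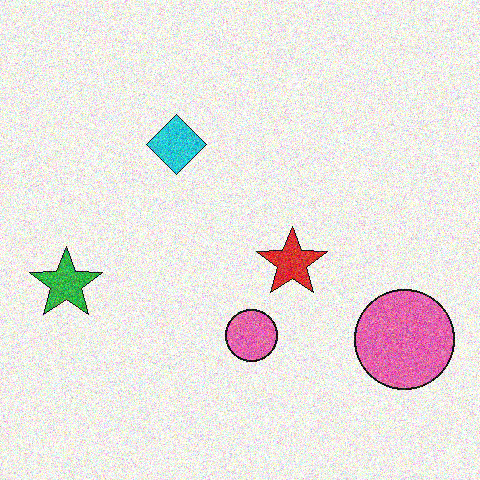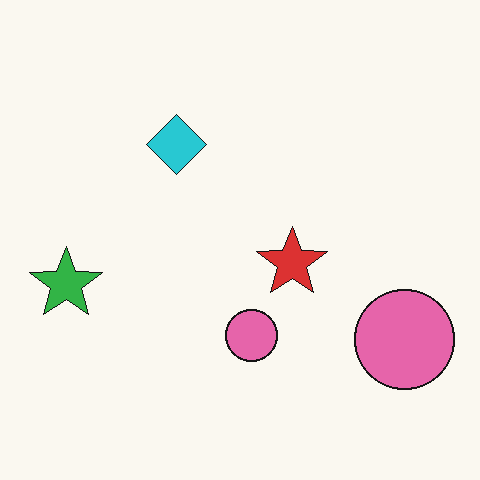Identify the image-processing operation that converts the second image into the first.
The transformation is: degraded with strong gaussian noise.

Random speckle covers the whole image, including the flat background.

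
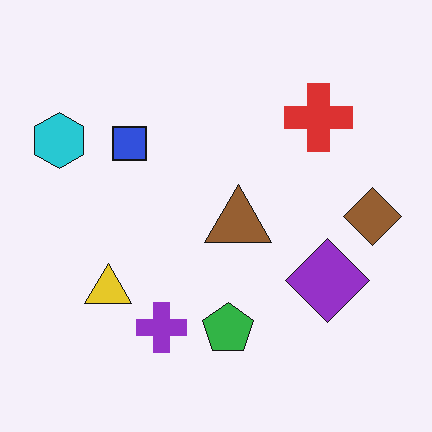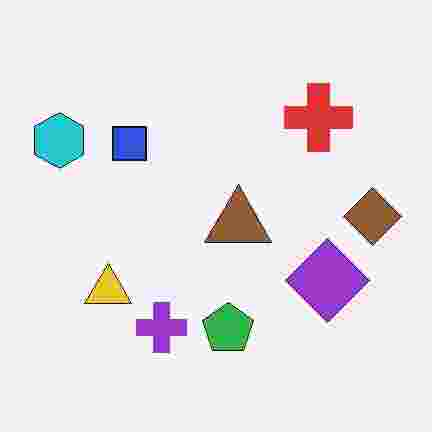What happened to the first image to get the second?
The image was degraded with heavy JPEG compression.

Blocky 8×8 compression artifacts appear around shape edges and the flat background shows ringing — characteristic JPEG degradation.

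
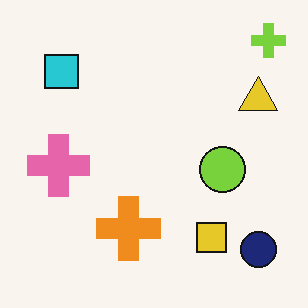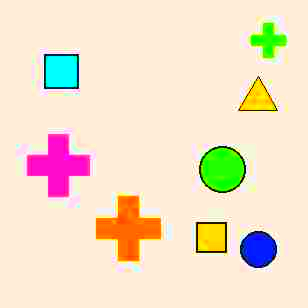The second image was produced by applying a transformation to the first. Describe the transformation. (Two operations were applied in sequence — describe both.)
The second image is the first heavily JPEG-compressed with obvious blocking artifacts, then heavily oversaturated.

Blocky 8×8 compression artifacts appear around shape edges and the flat background shows ringing — characteristic JPEG degradation. All colors are more vivid — a global saturation change.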